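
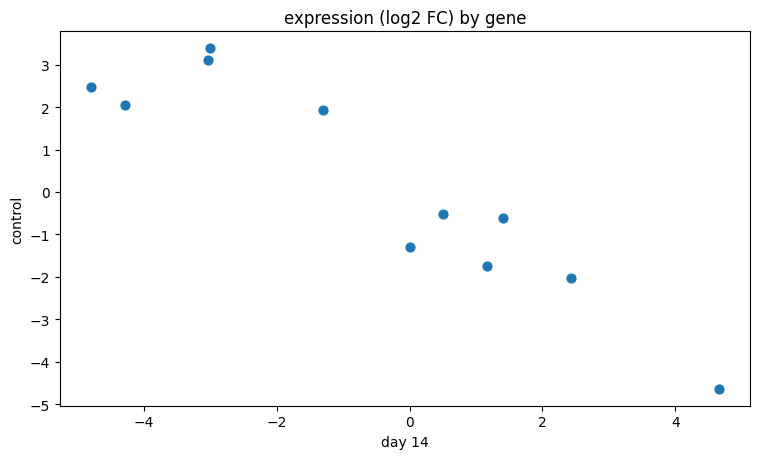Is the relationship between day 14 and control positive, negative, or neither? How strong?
Points are negatively correlated; strong (|r| ≈ 0.9).

negative, strong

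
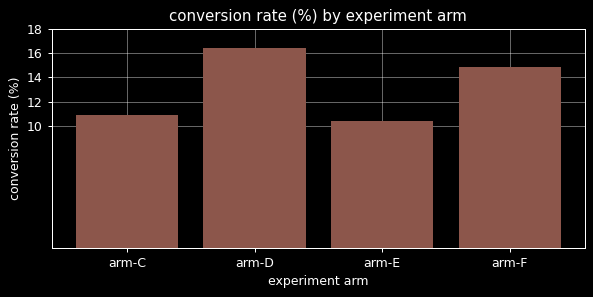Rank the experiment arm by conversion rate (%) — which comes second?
arm-F

Top 3: arm-D ≈ 16, arm-F ≈ 14, arm-C ≈ 10.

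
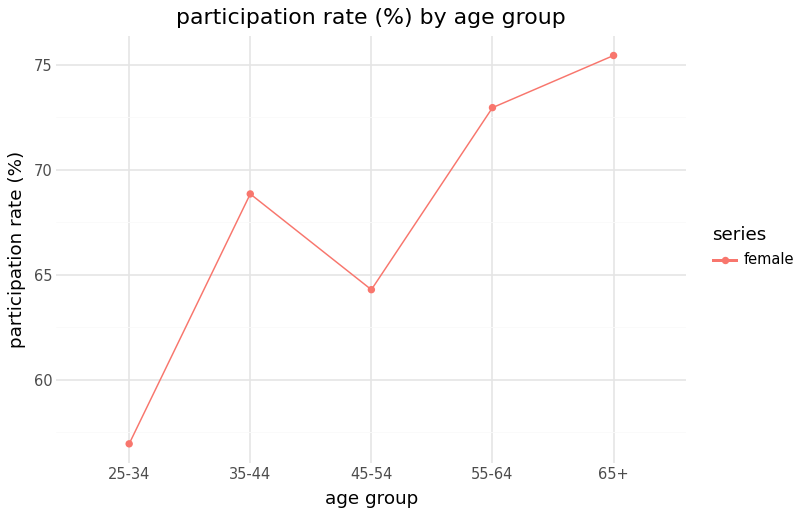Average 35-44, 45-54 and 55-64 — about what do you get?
≈ 68

(68 + 64 + 72) / 3 ≈ 68.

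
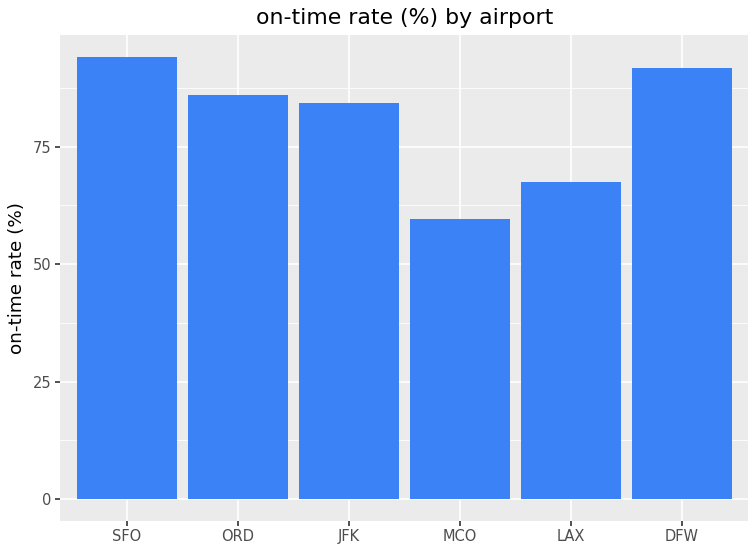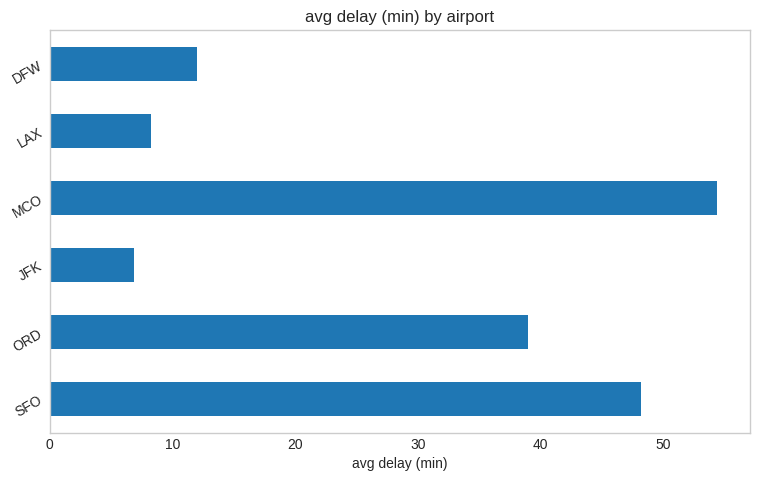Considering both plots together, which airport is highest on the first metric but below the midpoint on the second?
DFW

Chart 2 median avg delay (min) ≈ 25; below-median airports: JFK, LAX, DFW. Among those, DFW has the highest on-time rate (%) (≈ 90).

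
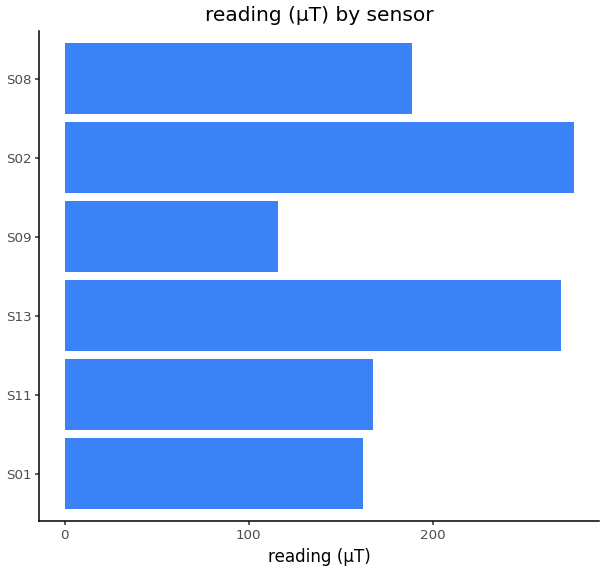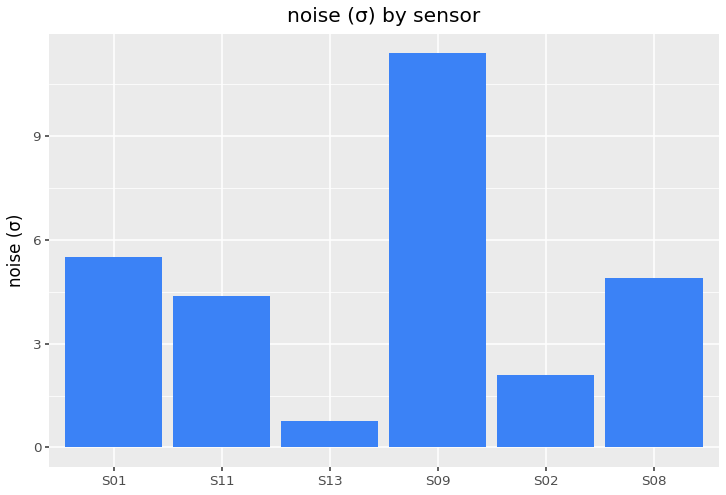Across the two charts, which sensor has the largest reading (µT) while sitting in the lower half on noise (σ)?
S02

Chart 2 median noise (σ) ≈ 4; below-median sensors: S11, S13, S02. Among those, S02 has the highest reading (µT) (≈ 300).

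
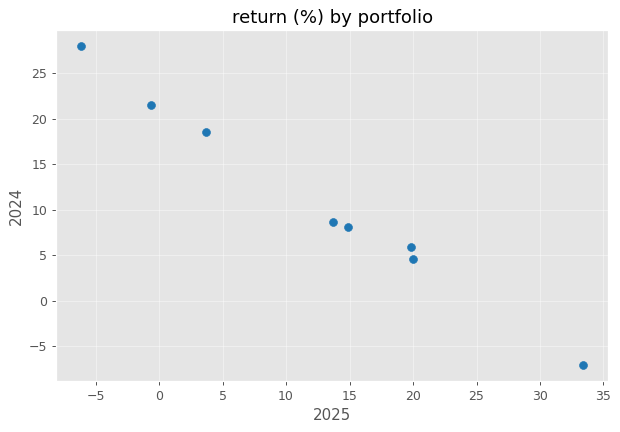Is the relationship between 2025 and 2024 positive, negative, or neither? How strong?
Points are negatively correlated; strong (|r| ≈ 1.0).

negative, strong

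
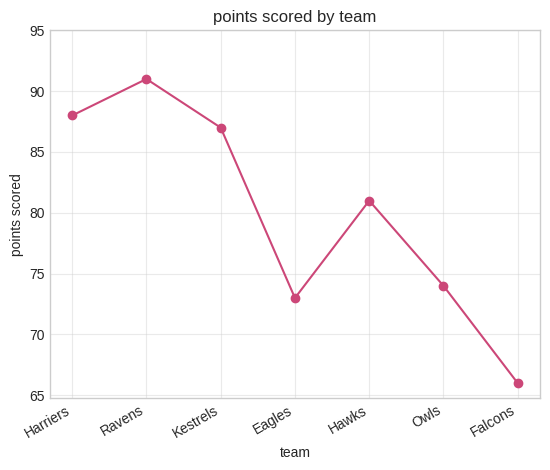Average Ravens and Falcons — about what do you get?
≈ 78

(90 + 65) / 2 ≈ 78.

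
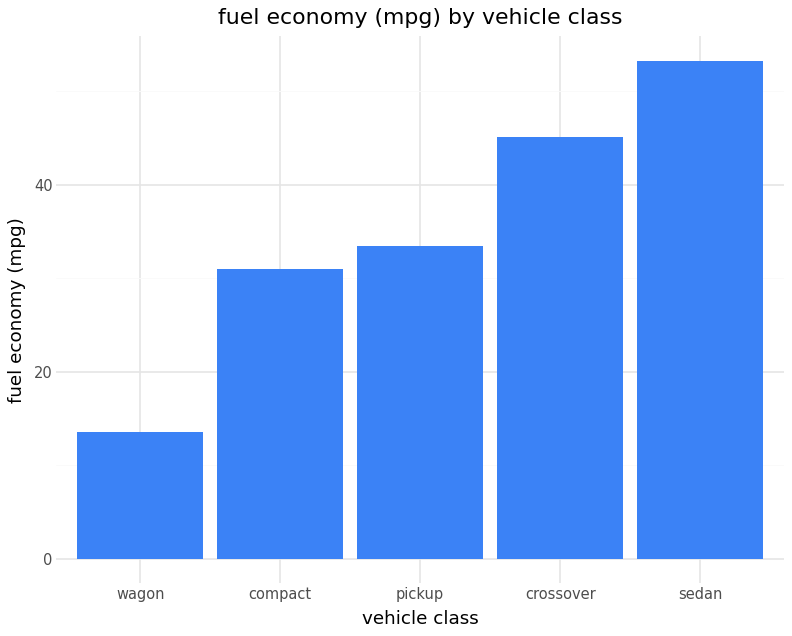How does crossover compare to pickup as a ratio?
≈ 1.29×

crossover ≈ 45, pickup ≈ 35; 45/35 ≈ 1.29.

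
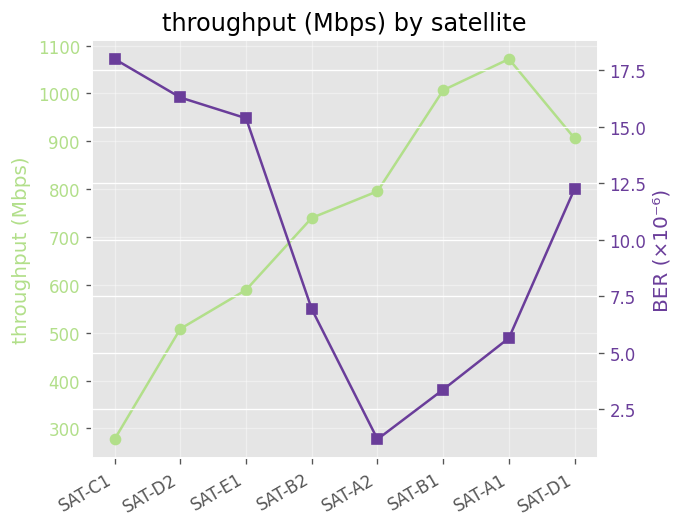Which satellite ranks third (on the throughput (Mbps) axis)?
Top 4 (on the throughput (Mbps) axis): SAT-A1 ≈ 1100, SAT-B1 ≈ 1000, SAT-D1 ≈ 900, SAT-A2 ≈ 800.

SAT-D1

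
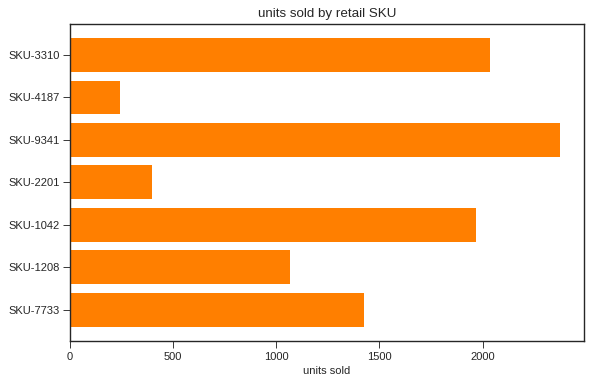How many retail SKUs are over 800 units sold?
Above 800: SKU-3310, SKU-9341, SKU-1042, SKU-1208, SKU-7733.

5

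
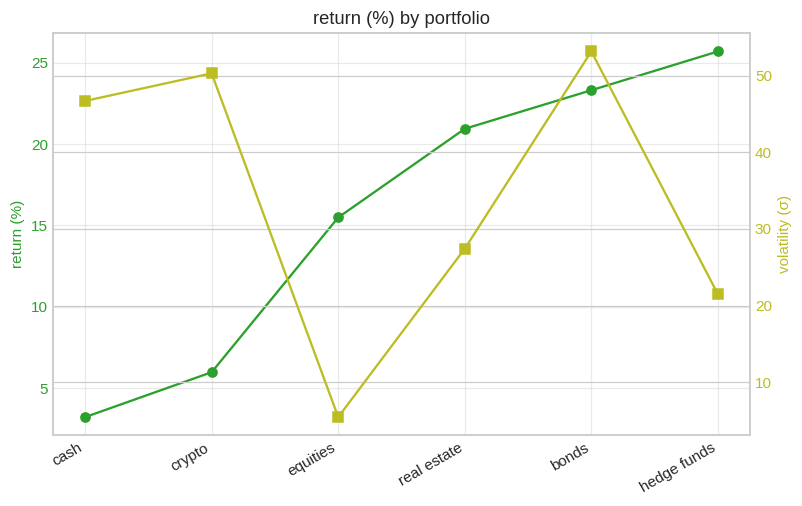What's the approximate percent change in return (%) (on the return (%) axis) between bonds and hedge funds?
bonds ≈ 24, hedge funds ≈ 26; (26 − 24) / 24 ≈ +8.3%.

≈ +8.3%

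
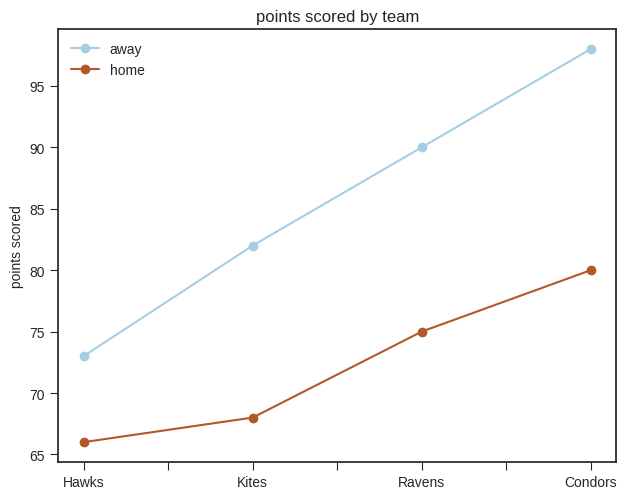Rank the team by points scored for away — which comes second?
Ravens

Top 3 for away: Condors ≈ 100, Ravens ≈ 90, Kites ≈ 80.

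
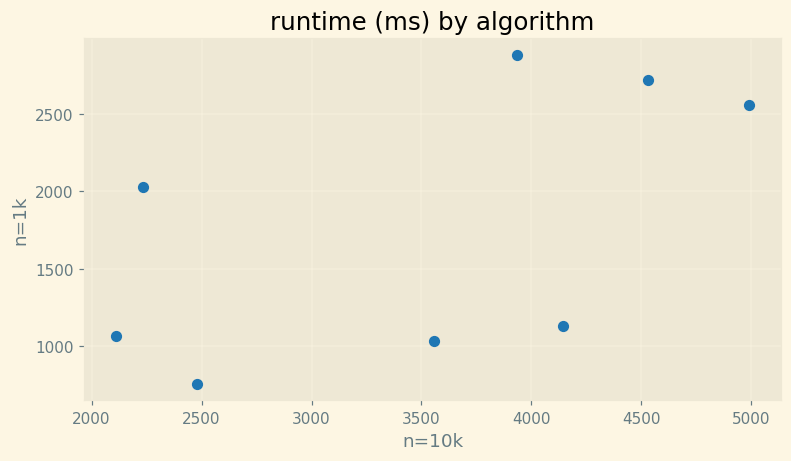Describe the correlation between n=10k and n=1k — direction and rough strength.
Points are positively correlated; moderate (|r| ≈ 0.6).

positive, moderate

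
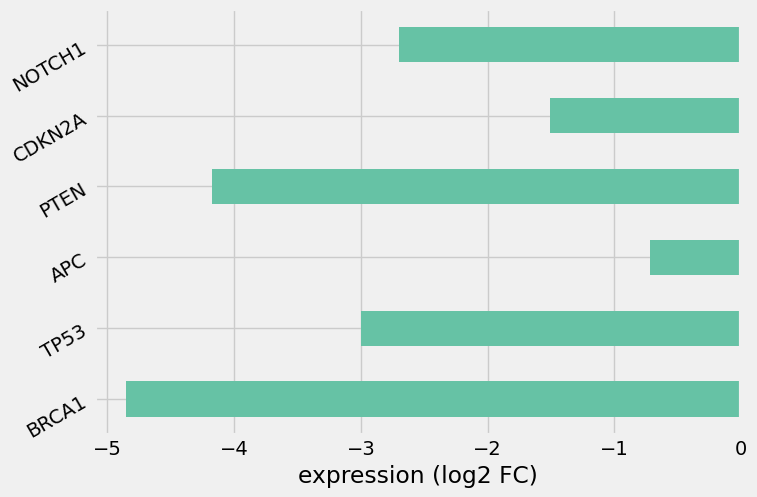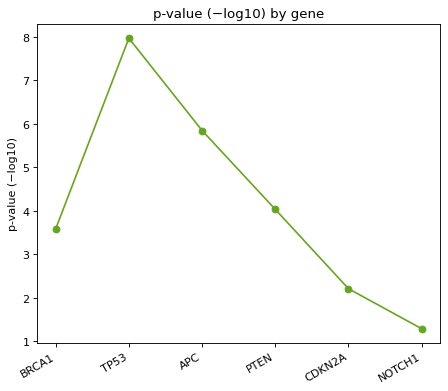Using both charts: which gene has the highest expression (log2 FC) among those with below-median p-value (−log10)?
Chart 2 median p-value (−log10) ≈ 4; below-median genes: BRCA1, CDKN2A, NOTCH1. Among those, CDKN2A has the highest expression (log2 FC) (≈ -2).

CDKN2A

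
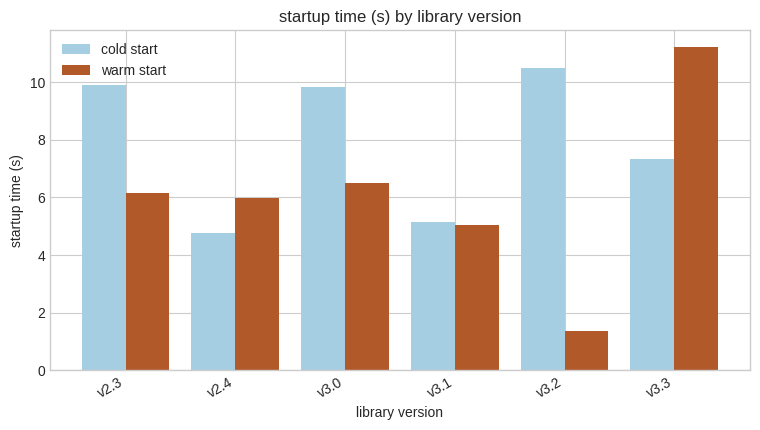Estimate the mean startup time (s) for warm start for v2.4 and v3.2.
≈ 4

(6 + 1) / 2 ≈ 4.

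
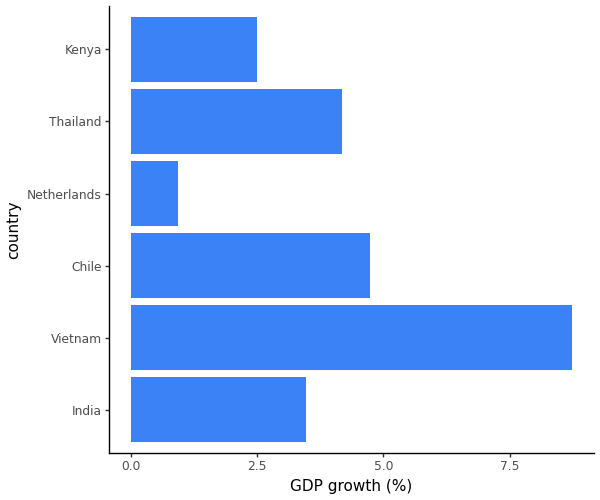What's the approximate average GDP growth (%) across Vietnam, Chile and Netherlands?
≈ 5

(9 + 5 + 1) / 3 ≈ 5.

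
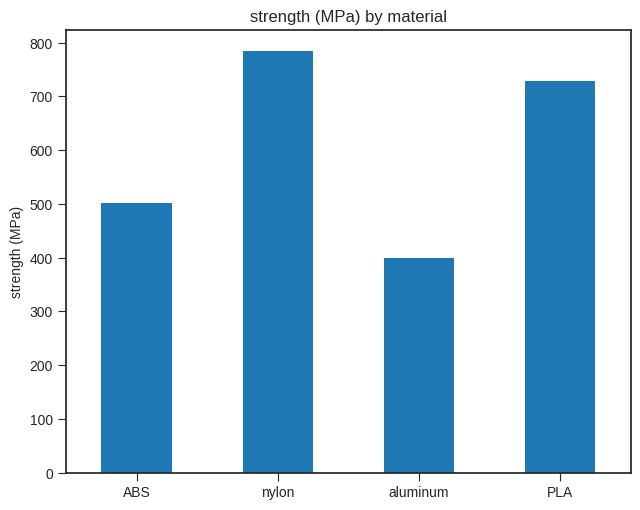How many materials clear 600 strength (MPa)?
Above 600: nylon, PLA.

2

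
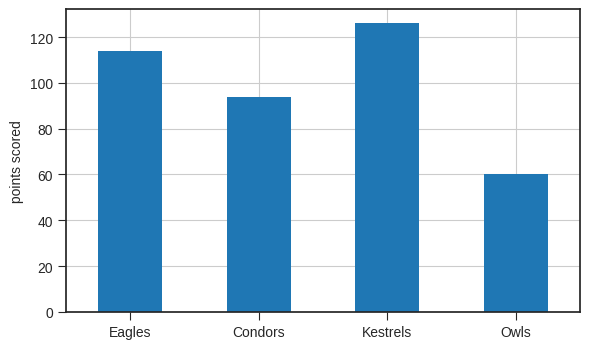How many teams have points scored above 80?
3

Above 80: Eagles, Condors, Kestrels.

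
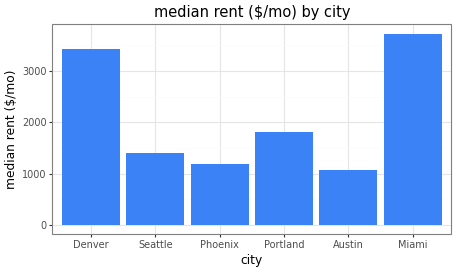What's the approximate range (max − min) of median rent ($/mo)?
Max Miami ≈ 3500, min Austin ≈ 1000; range ≈ 2500.

≈ 2500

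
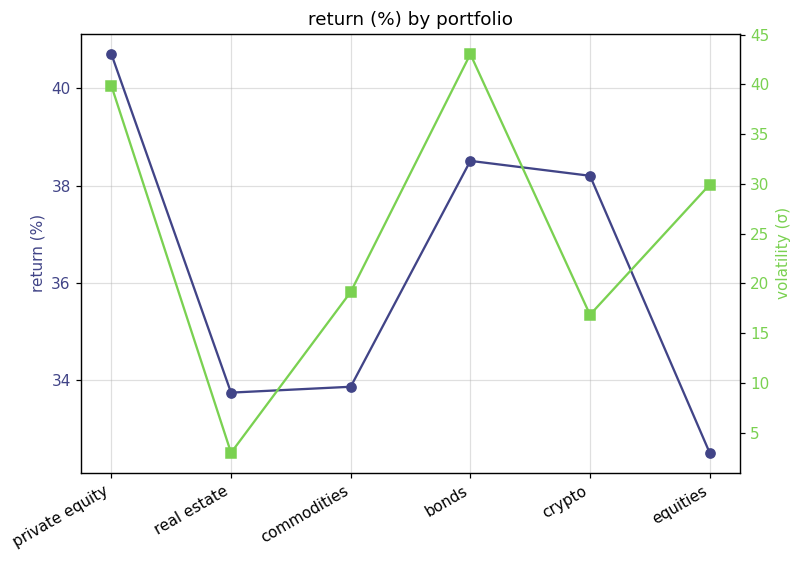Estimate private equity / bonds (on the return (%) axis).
private equity ≈ 41, bonds ≈ 39; 41/39 ≈ 1.05.

≈ 1.05×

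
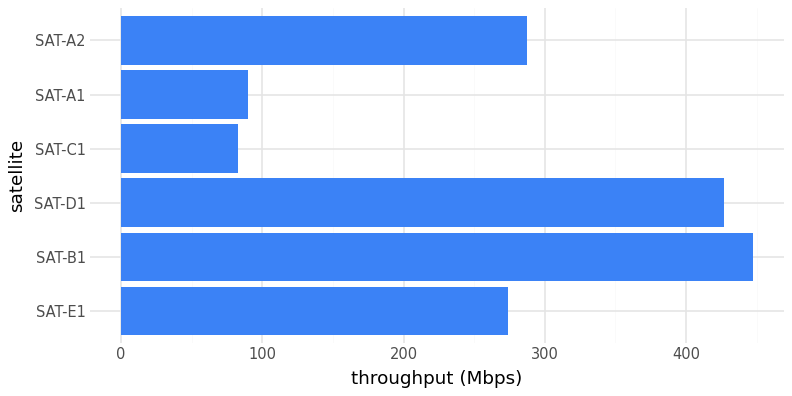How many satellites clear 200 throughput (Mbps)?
Above 200: SAT-E1, SAT-B1, SAT-D1, SAT-A2.

4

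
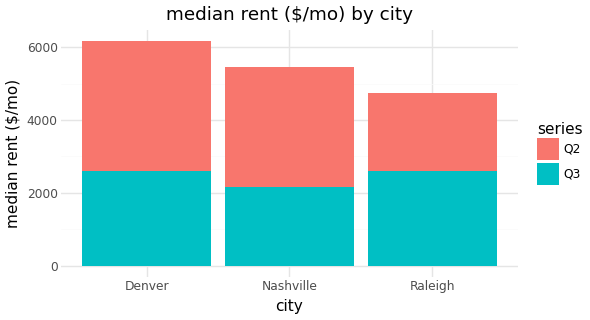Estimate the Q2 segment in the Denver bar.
≈ 3000

Q2 top ≈ 6000, bottom ≈ 3000; segment ≈ 3000.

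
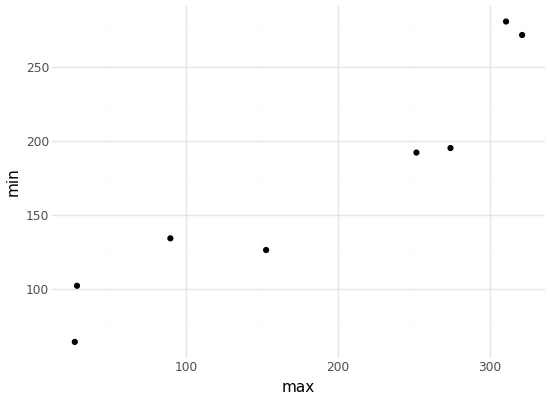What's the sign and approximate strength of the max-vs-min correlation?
positive, strong

Points are positively correlated; strong (|r| ≈ 0.9).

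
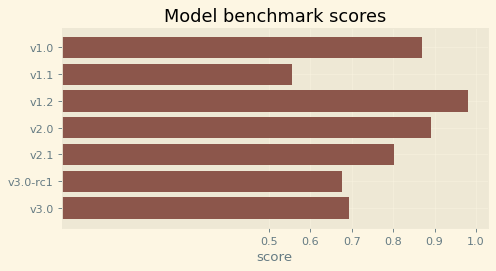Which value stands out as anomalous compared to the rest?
v1.1 ≈ 0.6; the rest sit between ≈ 0.7 and ≈ 1.0.

v1.1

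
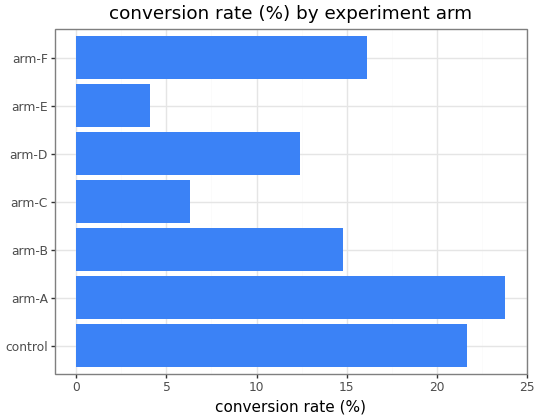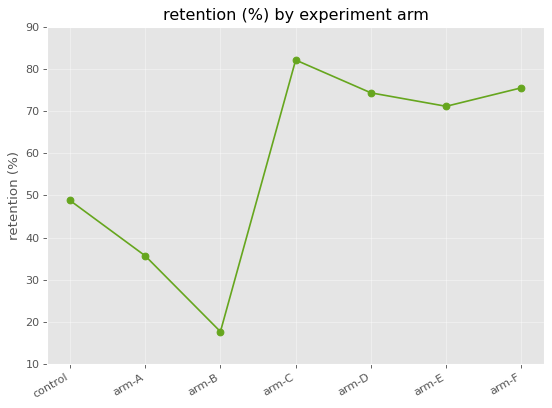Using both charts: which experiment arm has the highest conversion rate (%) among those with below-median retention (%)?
Chart 2 median retention (%) ≈ 70; below-median experiment arms: control, arm-A, arm-B. Among those, arm-A has the highest conversion rate (%) (≈ 25).

arm-A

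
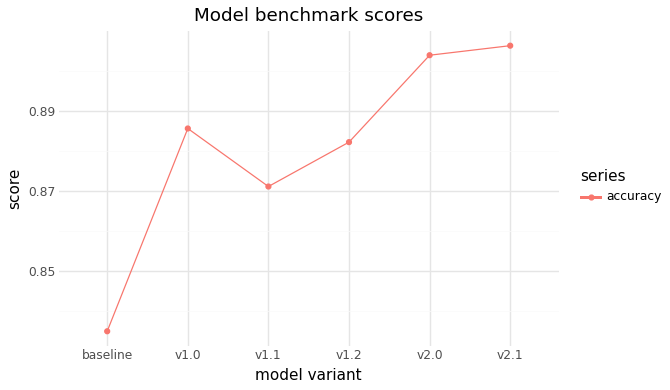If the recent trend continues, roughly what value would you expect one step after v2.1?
≈ 0.925

Last three: 0.88, 0.90, 0.91 → slope ≈ 0.015/step → next ≈ 0.925.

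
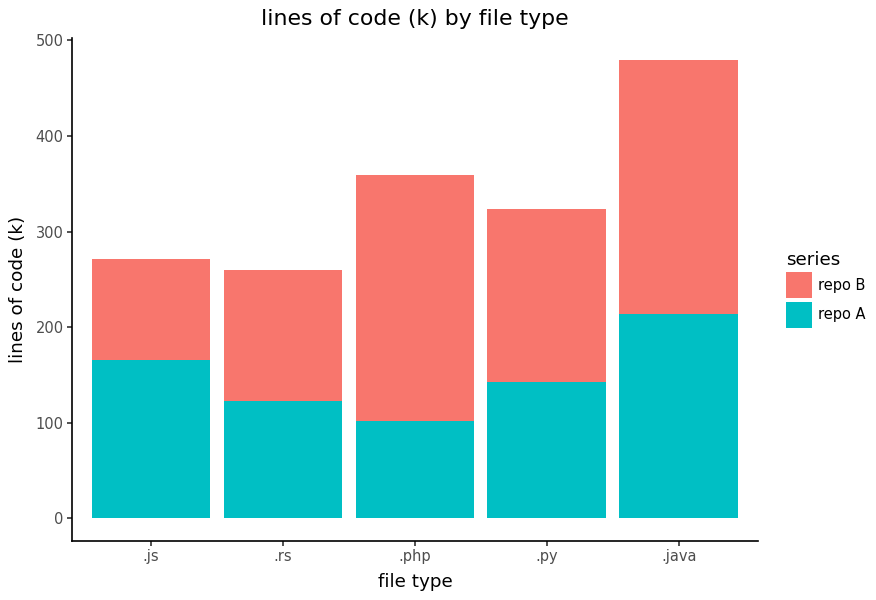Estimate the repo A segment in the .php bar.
repo A top ≈ 100, bottom ≈ 0; segment ≈ 100.

≈ 100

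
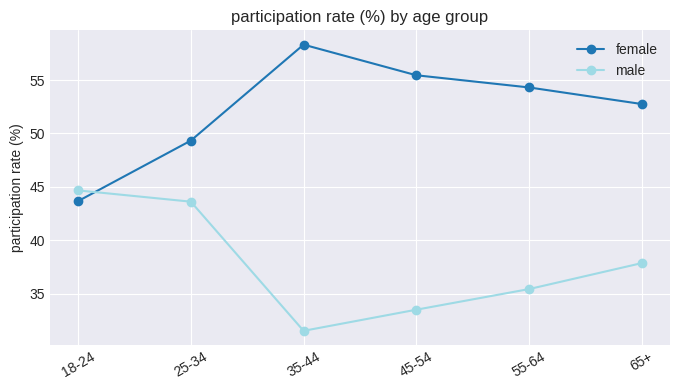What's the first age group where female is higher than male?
25-34

18-24: female ≈ 45 vs male ≈ 45 (not yet); 25-34: female ≈ 50 vs male ≈ 45 (first crossover).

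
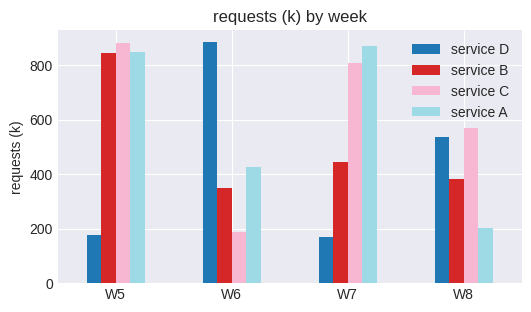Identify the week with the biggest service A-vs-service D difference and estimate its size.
W7, ≈ 700 k

W7: service A ≈ 900, service D ≈ 200 → gap ≈ 700. Next-largest (W5) is only ≈ 600.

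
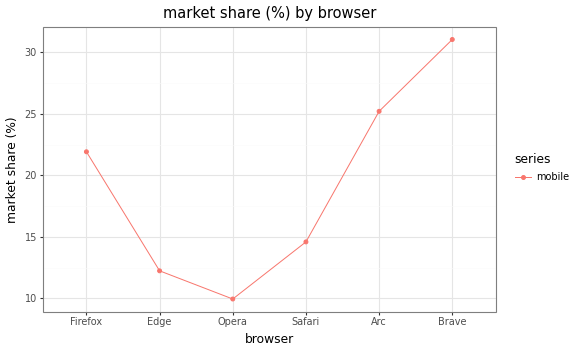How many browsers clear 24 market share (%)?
2

Above 24: Arc, Brave.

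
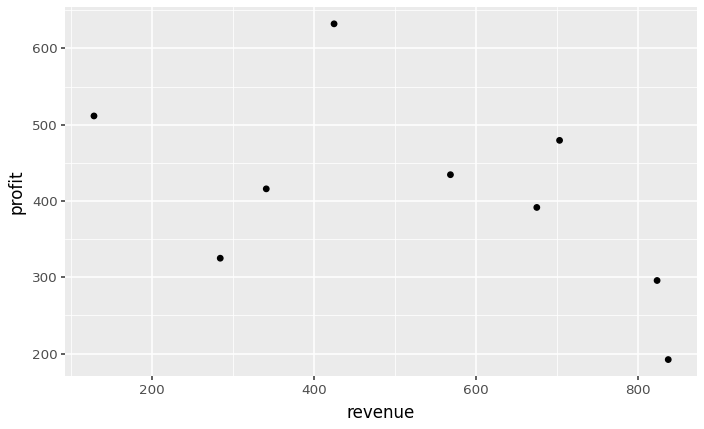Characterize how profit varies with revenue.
Points are negatively correlated; moderate (|r| ≈ 0.5).

negative, moderate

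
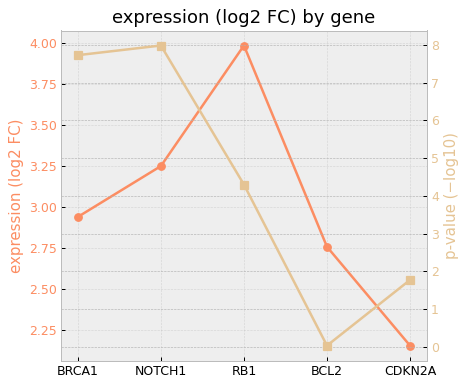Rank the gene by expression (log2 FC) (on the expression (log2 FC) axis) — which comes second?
Top 3 (on the expression (log2 FC) axis): RB1 ≈ 4.0, NOTCH1 ≈ 3.2, BRCA1 ≈ 3.0.

NOTCH1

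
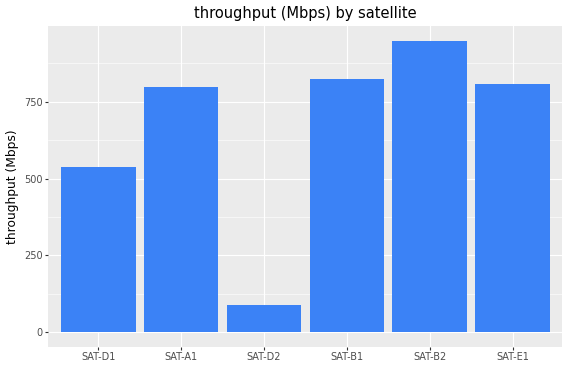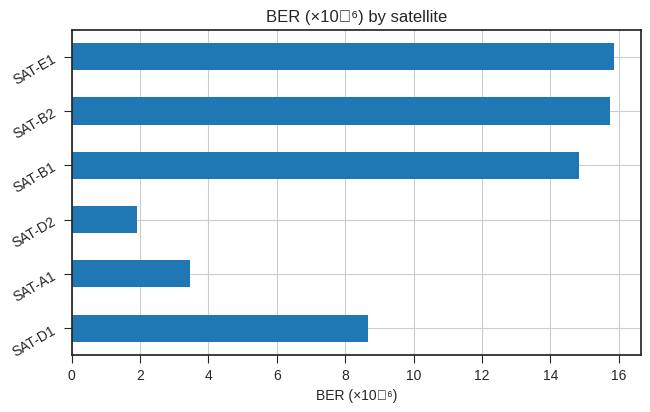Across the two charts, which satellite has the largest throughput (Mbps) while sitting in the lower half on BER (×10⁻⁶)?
Chart 2 median BER (×10⁻⁶) ≈ 12; below-median satellites: SAT-D1, SAT-A1, SAT-D2. Among those, SAT-A1 has the highest throughput (Mbps) (≈ 800).

SAT-A1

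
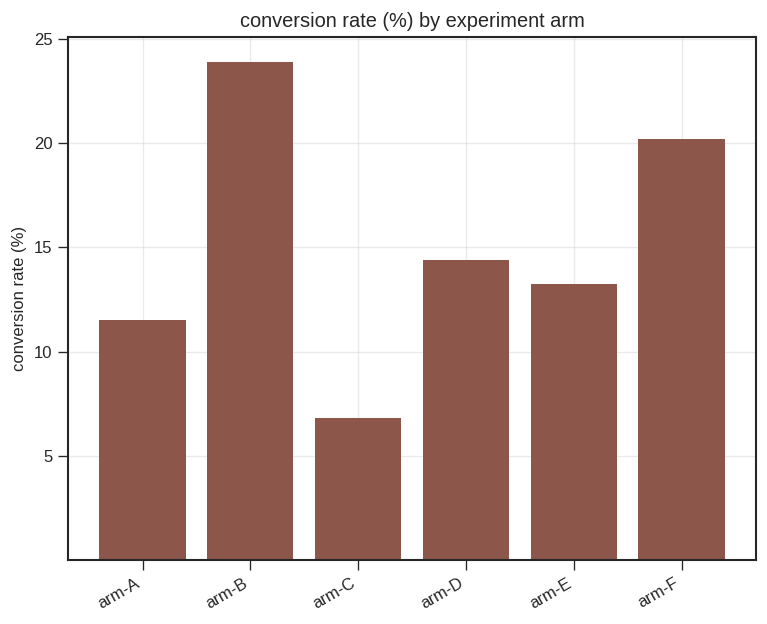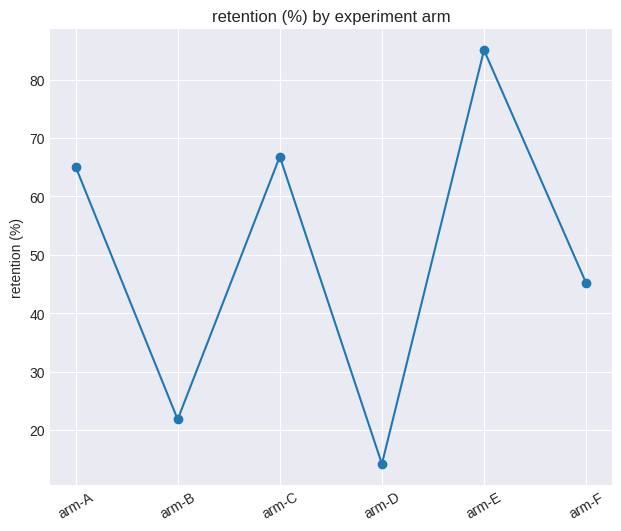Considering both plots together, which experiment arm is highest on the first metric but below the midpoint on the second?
Chart 2 median retention (%) ≈ 60; below-median experiment arms: arm-B, arm-D, arm-F. Among those, arm-B has the highest conversion rate (%) (≈ 25).

arm-B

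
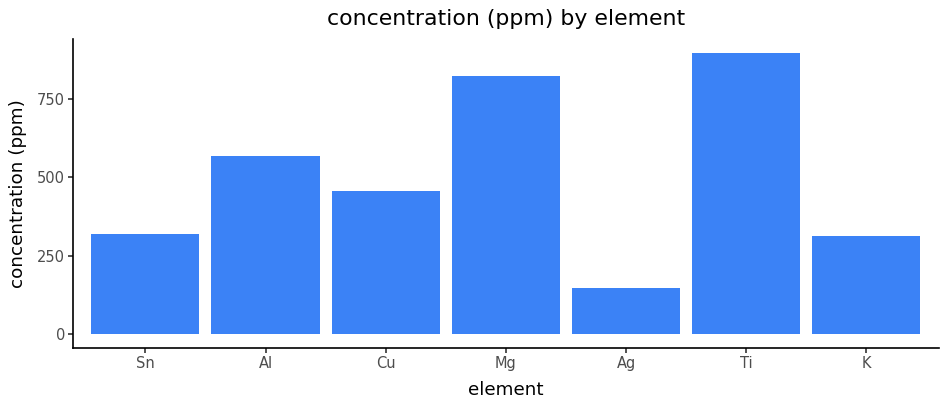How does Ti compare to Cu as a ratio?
Ti ≈ 900, Cu ≈ 500; 900/500 ≈ 1.8.

≈ 1.8×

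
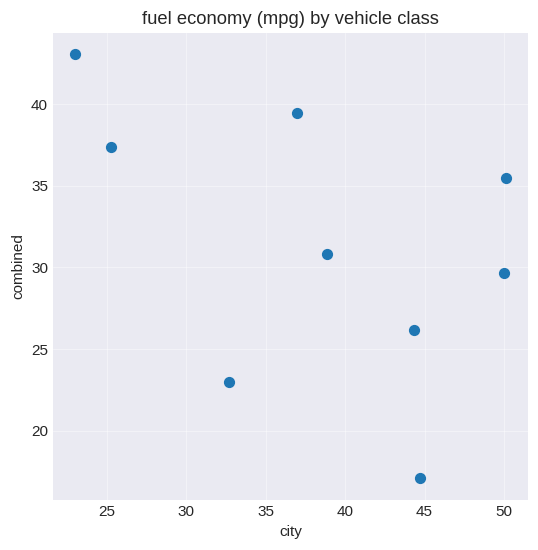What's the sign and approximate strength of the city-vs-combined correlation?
negative, moderate

Points are negatively correlated; moderate (|r| ≈ 0.5).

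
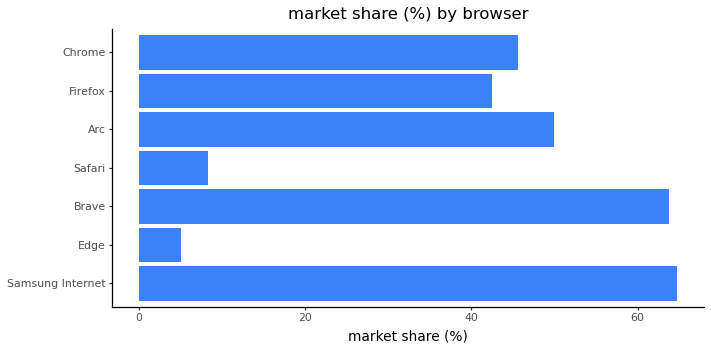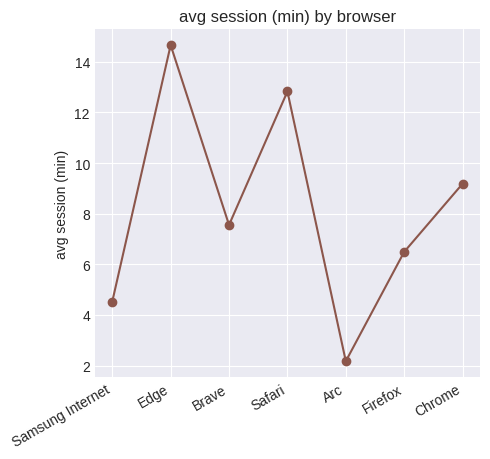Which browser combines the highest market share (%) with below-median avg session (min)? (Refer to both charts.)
Chart 2 median avg session (min) ≈ 8; below-median browsers: Samsung Internet, Arc, Firefox. Among those, Samsung Internet has the highest market share (%) (≈ 60).

Samsung Internet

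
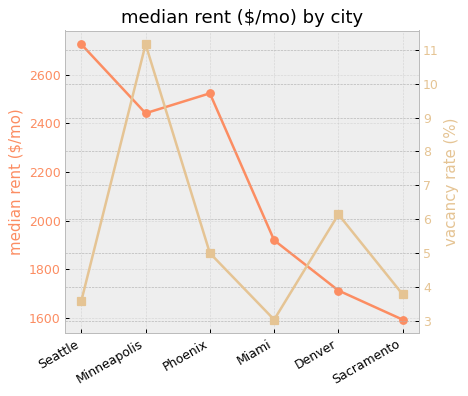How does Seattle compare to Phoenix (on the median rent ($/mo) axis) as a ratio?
≈ 1.08×

Seattle ≈ 2700, Phoenix ≈ 2500; 2700/2500 ≈ 1.08.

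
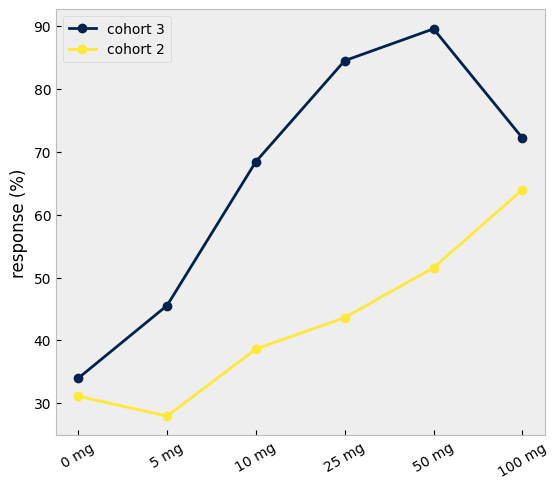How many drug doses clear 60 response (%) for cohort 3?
Above 60: 10 mg, 25 mg, 50 mg, 100 mg.

4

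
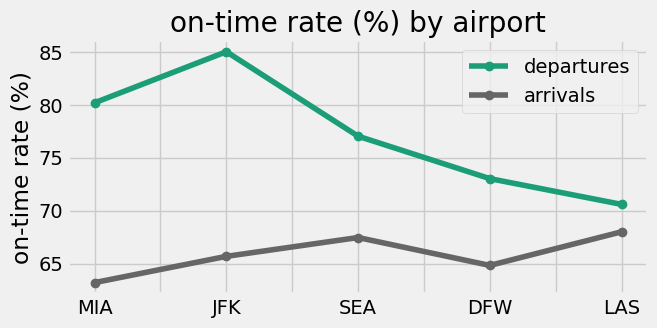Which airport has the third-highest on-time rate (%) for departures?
Top 4 for departures: JFK ≈ 86, MIA ≈ 80, SEA ≈ 78, DFW ≈ 74.

SEA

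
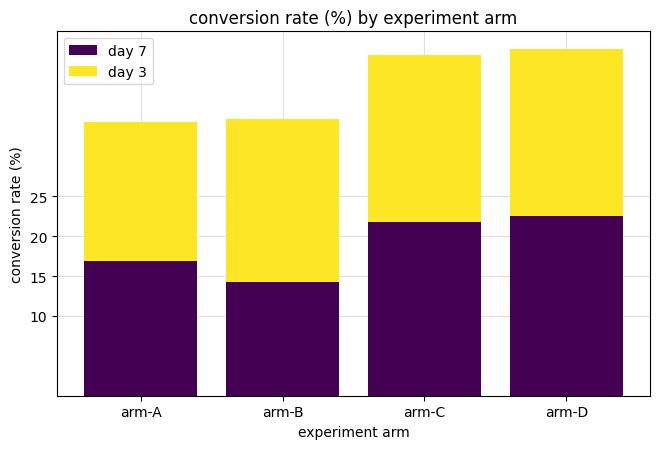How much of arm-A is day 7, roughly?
day 7 top ≈ 15, bottom ≈ 0; segment ≈ 15.

≈ 15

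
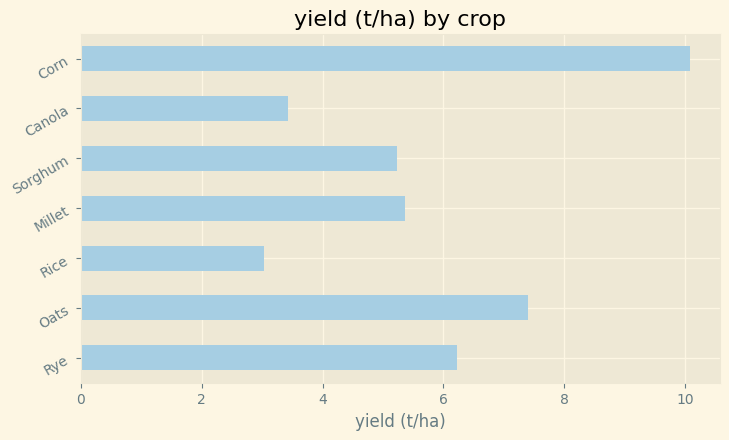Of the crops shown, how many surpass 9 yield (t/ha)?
1

Above 9: Corn.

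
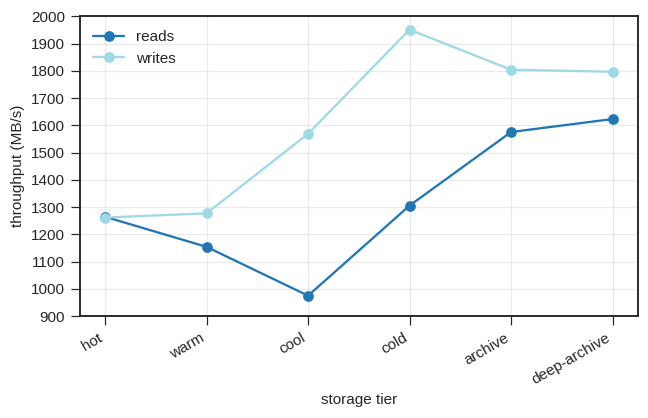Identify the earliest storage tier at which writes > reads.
warm

hot: writes ≈ 1300 vs reads ≈ 1300 (not yet); warm: writes ≈ 1300 vs reads ≈ 1200 (first crossover).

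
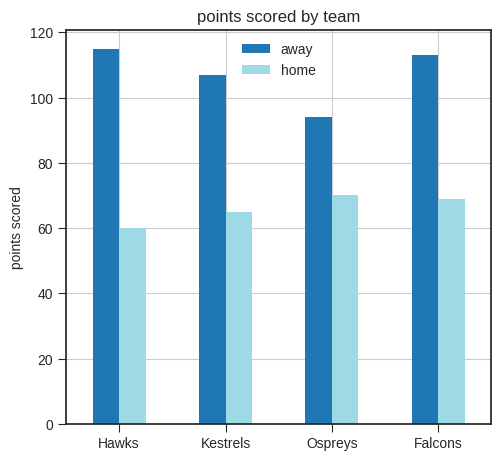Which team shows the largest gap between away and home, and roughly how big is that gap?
Hawks, ≈ 60

Hawks: away ≈ 120, home ≈ 60 → gap ≈ 60. Next-largest (Falcons) is only ≈ 40.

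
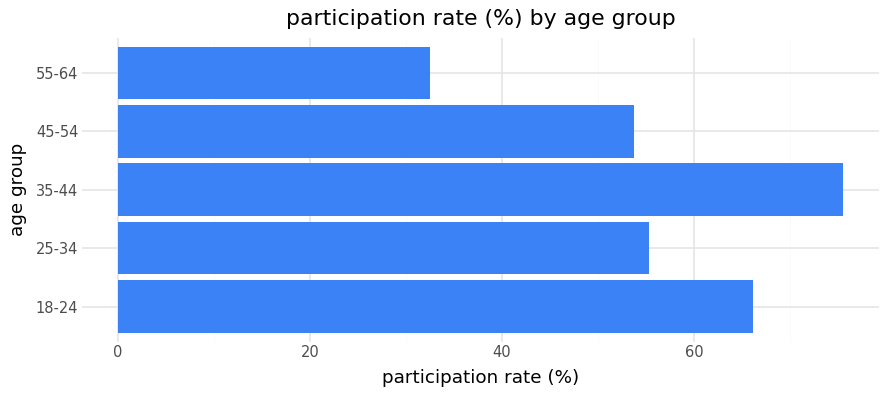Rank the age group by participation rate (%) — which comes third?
Top 4: 35-44 ≈ 80, 18-24 ≈ 70, 25-34 ≈ 60, 45-54 ≈ 50.

25-34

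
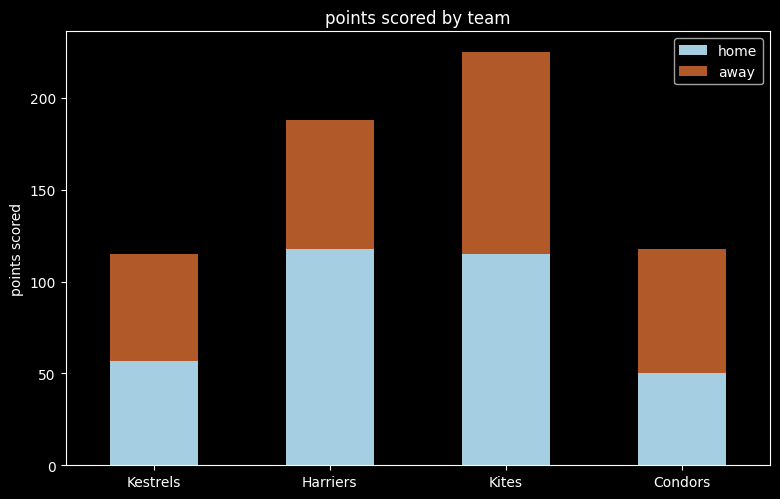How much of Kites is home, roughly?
home top ≈ 120, bottom ≈ 0; segment ≈ 120.

≈ 120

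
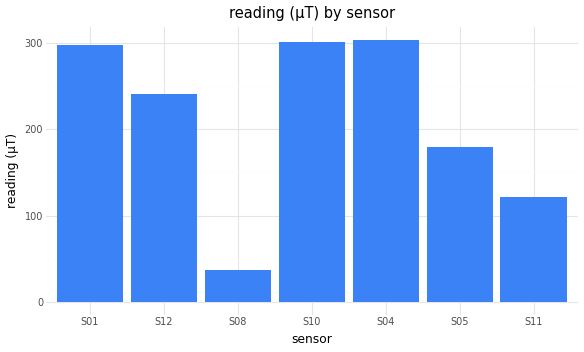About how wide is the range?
Max S04 ≈ 300, min S08 ≈ 50; range ≈ 250.

≈ 250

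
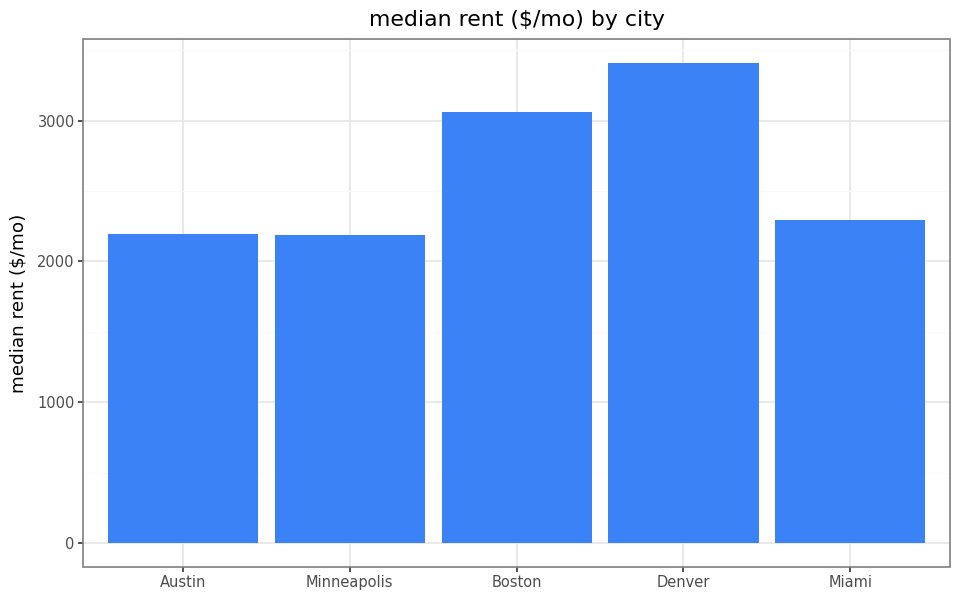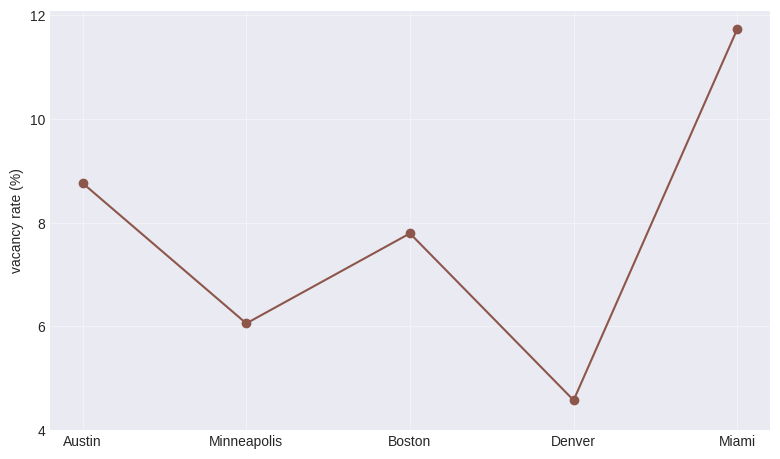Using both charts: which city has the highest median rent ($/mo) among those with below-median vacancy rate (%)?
Chart 2 median vacancy rate (%) ≈ 8; below-median cities: Minneapolis, Denver. Among those, Denver has the highest median rent ($/mo) (≈ 3500).

Denver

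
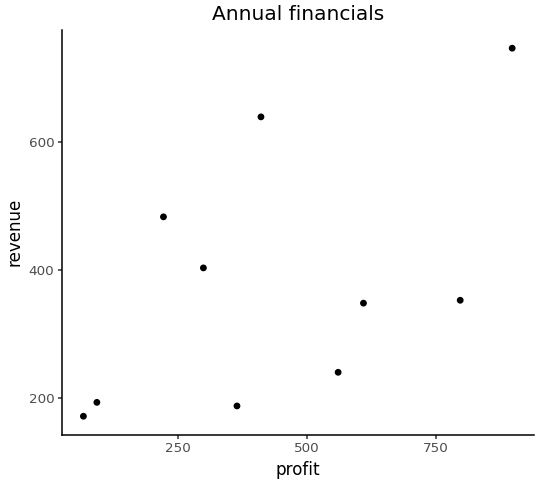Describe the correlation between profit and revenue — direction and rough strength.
positive, moderate

Points are positively correlated; moderate (|r| ≈ 0.5).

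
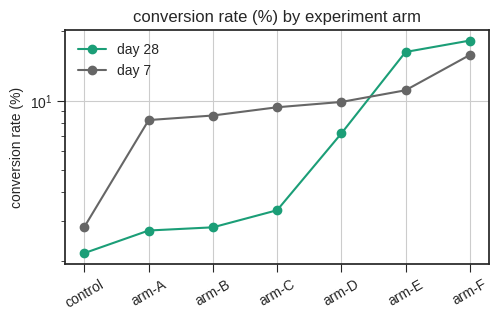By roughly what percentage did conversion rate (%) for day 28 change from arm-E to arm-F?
arm-E ≈ 16, arm-F ≈ 18; (18 − 16) / 16 ≈ +12.5%.

≈ +12.5%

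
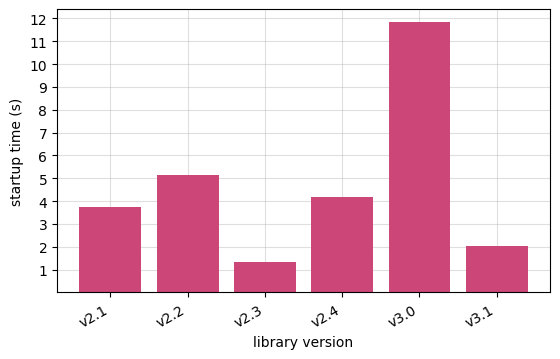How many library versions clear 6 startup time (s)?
1

Above 6: v3.0.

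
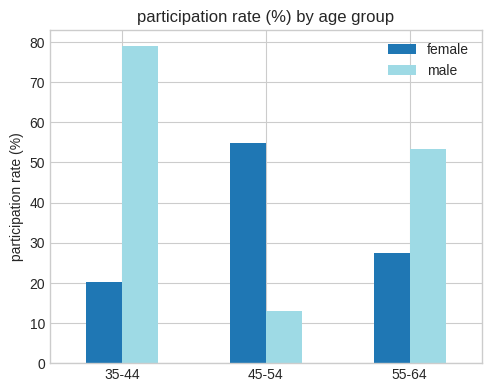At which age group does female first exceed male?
45-54

35-44: female ≈ 20 vs male ≈ 80 (not yet); 45-54: female ≈ 50 vs male ≈ 10 (first crossover).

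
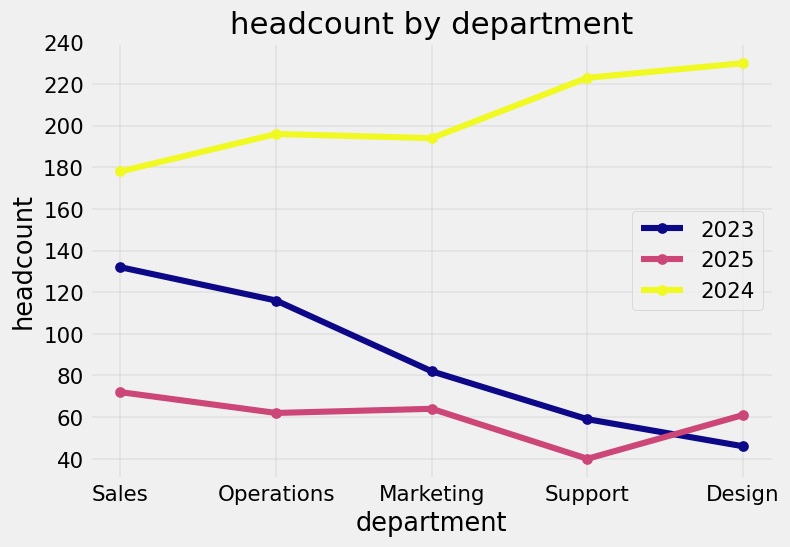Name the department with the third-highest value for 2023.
Top 4 for 2023: Sales ≈ 140, Operations ≈ 120, Marketing ≈ 80, Support ≈ 60.

Marketing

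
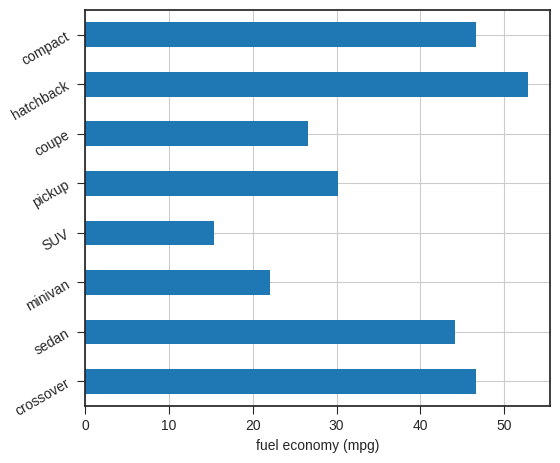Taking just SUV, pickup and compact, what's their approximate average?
≈ 30

(15 + 30 + 45) / 3 ≈ 30.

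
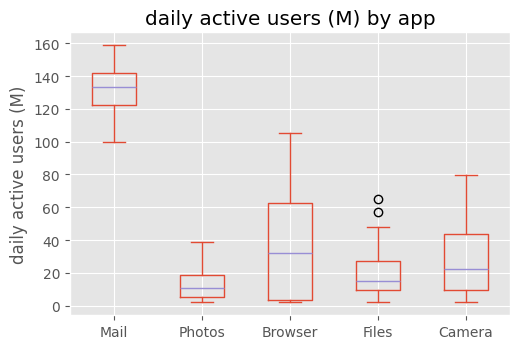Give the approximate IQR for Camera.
≈ 30

Q3 ≈ 40, Q1 ≈ 10; IQR ≈ 30.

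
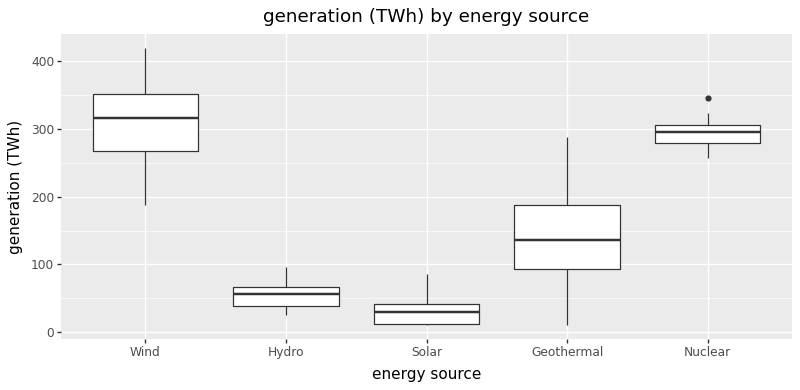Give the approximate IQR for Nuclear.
Q3 ≈ 300, Q1 ≈ 275; IQR ≈ 25.

≈ 25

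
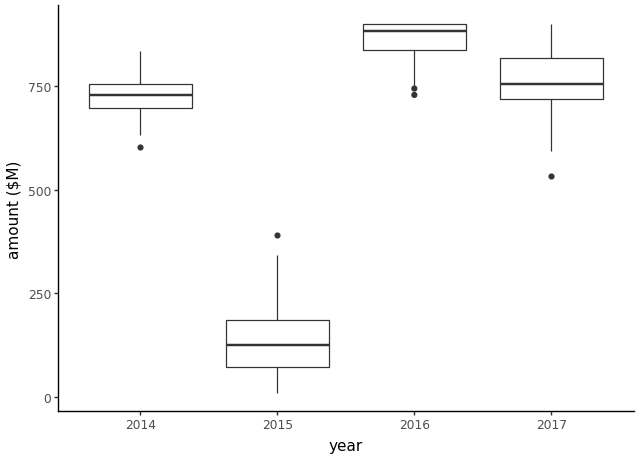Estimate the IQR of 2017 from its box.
Q3 ≈ 800, Q1 ≈ 700; IQR ≈ 100.

≈ 100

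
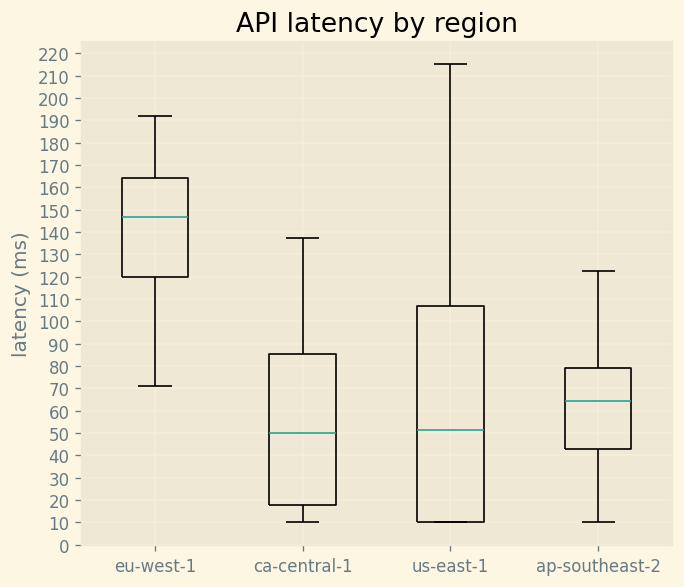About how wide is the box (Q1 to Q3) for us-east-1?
≈ 100

Q3 ≈ 110, Q1 ≈ 10; IQR ≈ 100.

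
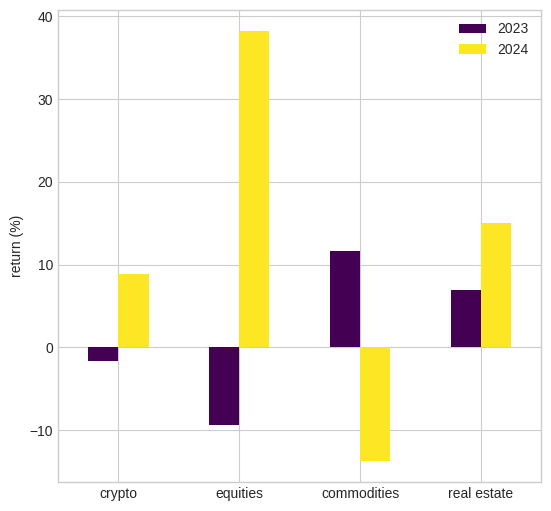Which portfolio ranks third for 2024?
crypto

Top 4 for 2024: equities ≈ 40, real estate ≈ 15, crypto ≈ 10, commodities ≈ -15.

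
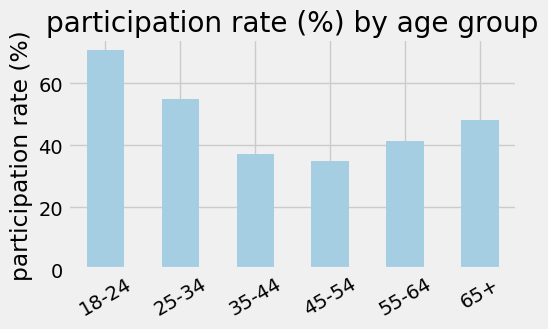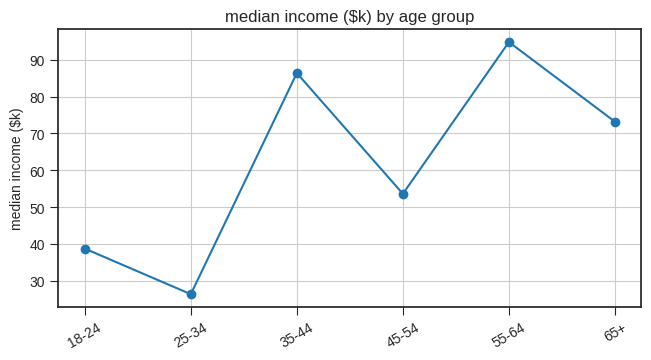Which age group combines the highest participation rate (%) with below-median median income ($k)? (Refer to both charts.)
18-24

Chart 2 median median income ($k) ≈ 60; below-median age groups: 18-24, 25-34, 45-54. Among those, 18-24 has the highest participation rate (%) (≈ 70).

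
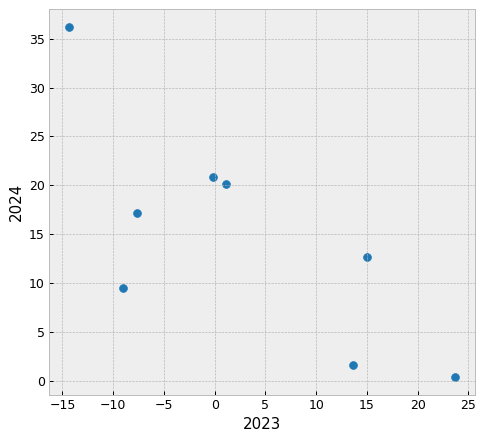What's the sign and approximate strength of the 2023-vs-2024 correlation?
negative, strong

Points are negatively correlated; strong (|r| ≈ 0.8).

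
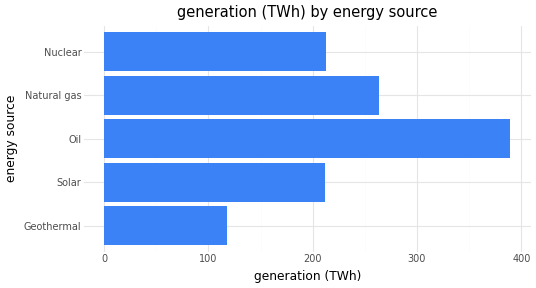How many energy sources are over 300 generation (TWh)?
Above 300: Oil.

1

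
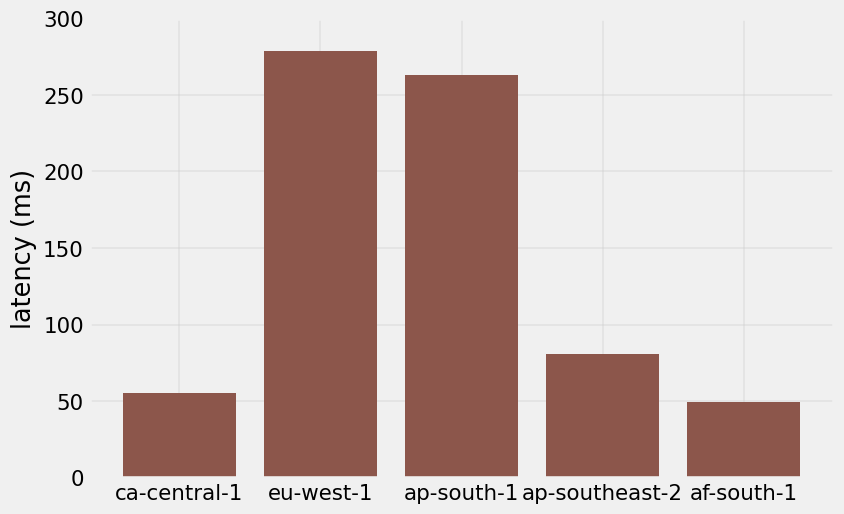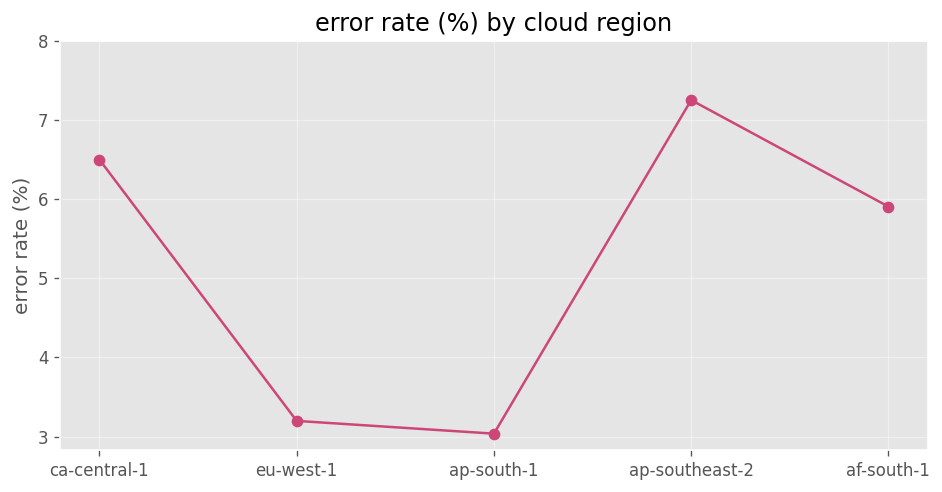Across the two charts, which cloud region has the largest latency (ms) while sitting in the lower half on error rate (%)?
Chart 2 median error rate (%) ≈ 6; below-median cloud regions: eu-west-1, ap-south-1. Among those, eu-west-1 has the highest latency (ms) (≈ 300).

eu-west-1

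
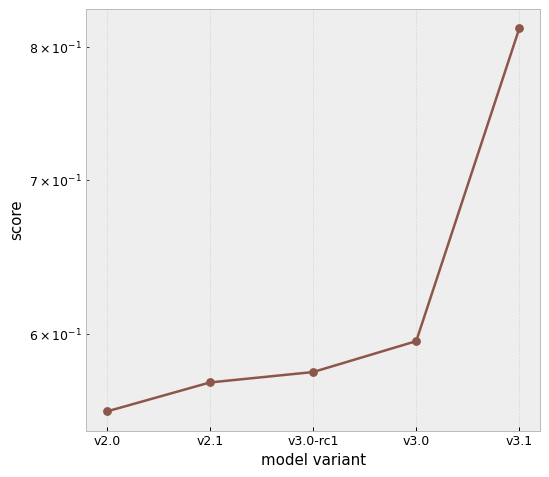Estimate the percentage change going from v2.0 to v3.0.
≈ +9.1%

v2.0 ≈ 0.55, v3.0 ≈ 0.60; (0.60 − 0.55) / 0.55 ≈ +9.1%.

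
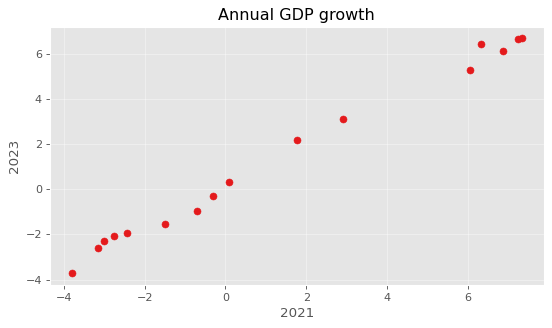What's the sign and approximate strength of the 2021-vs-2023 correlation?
positive, strong

Points are positively correlated; strong (|r| ≈ 1.0).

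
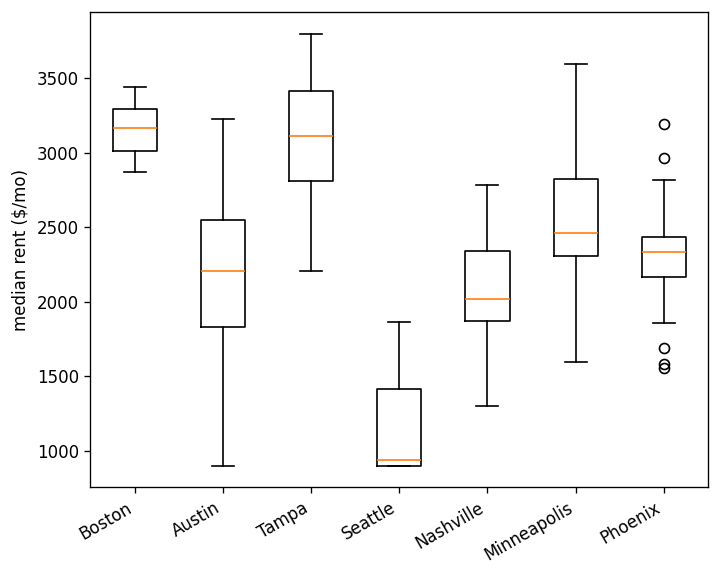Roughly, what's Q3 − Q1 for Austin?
Q3 ≈ 2600, Q1 ≈ 1800; IQR ≈ 800.

≈ 800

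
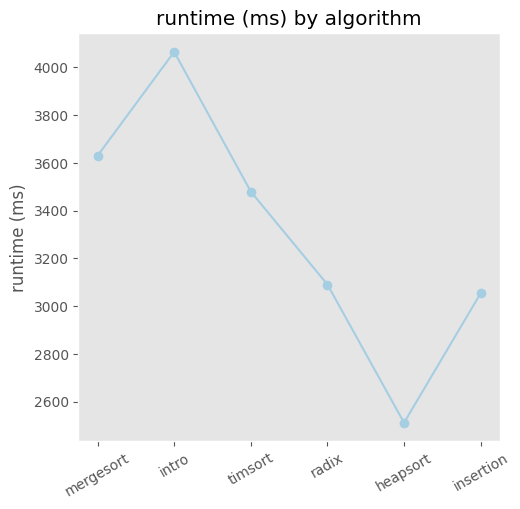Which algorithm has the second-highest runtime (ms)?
Top 3: intro ≈ 4000, mergesort ≈ 3600, timsort ≈ 3400.

mergesort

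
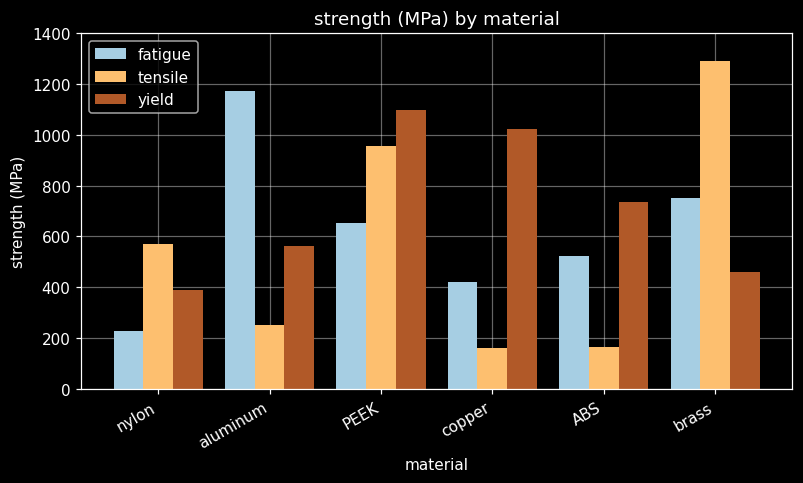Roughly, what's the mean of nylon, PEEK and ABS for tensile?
(600 + 1000 + 200) / 3 ≈ 600.

≈ 600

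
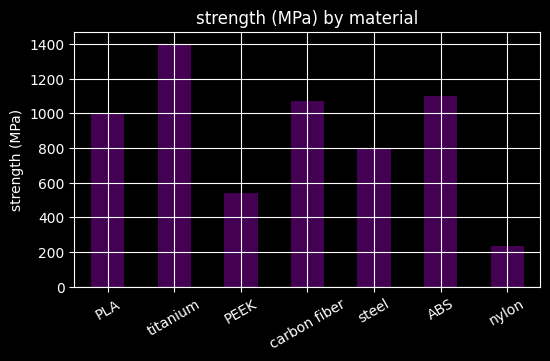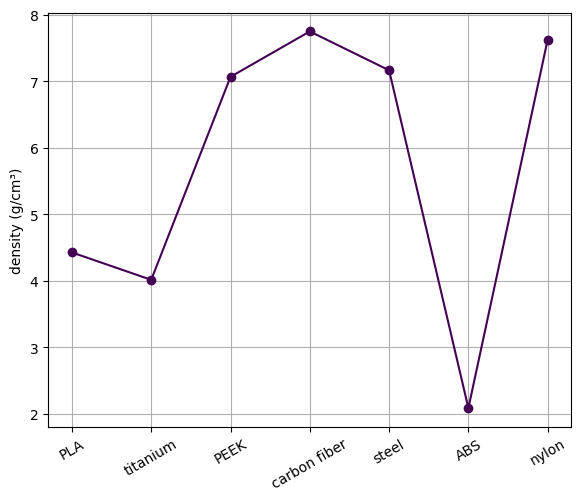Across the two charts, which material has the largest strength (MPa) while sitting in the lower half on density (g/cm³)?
titanium

Chart 2 median density (g/cm³) ≈ 7; below-median materials: PLA, titanium, ABS. Among those, titanium has the highest strength (MPa) (≈ 1400).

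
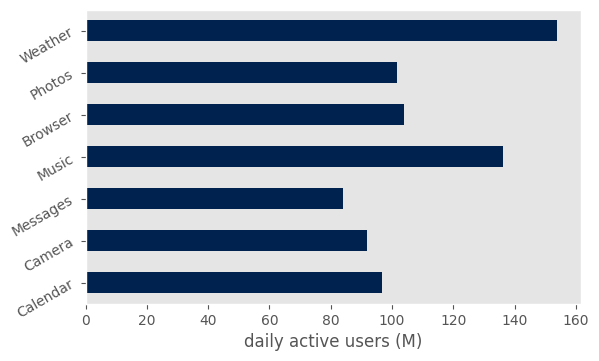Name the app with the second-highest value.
Top 3: Weather ≈ 160, Music ≈ 140, Browser ≈ 100.

Music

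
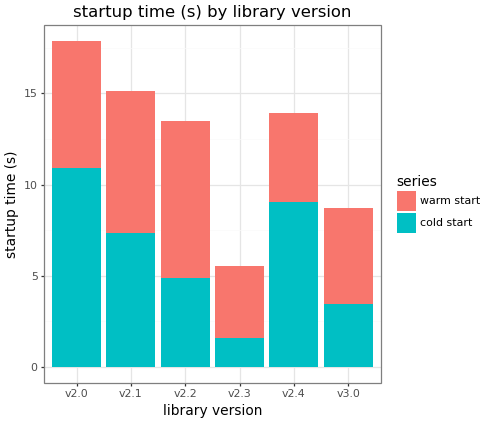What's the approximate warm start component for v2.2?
warm start top ≈ 14, bottom ≈ 4; segment ≈ 10.

≈ 10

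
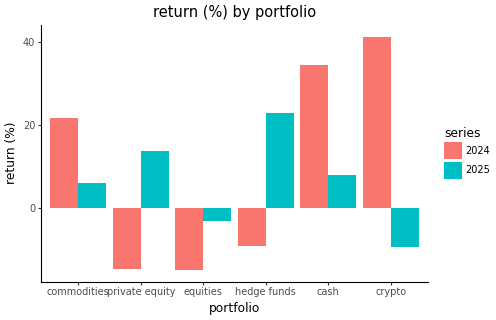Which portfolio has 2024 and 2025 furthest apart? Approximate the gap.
crypto, ≈ 50 %

crypto: 2024 ≈ 40, 2025 ≈ -10 → gap ≈ 50. Next-largest (hedge funds) is only ≈ 35.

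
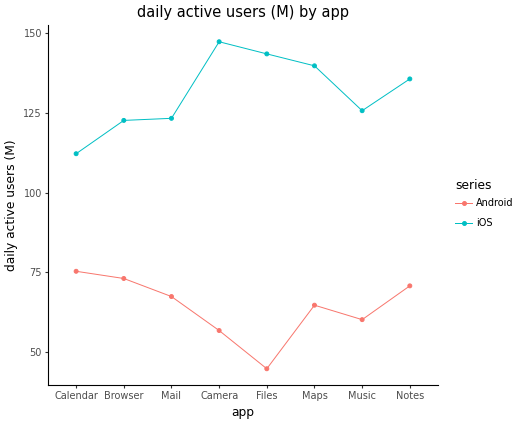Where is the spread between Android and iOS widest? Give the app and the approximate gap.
Files: Android ≈ 40, iOS ≈ 140 → gap ≈ 100. Next-largest (Camera) is only ≈ 90.

Files, ≈ 100 M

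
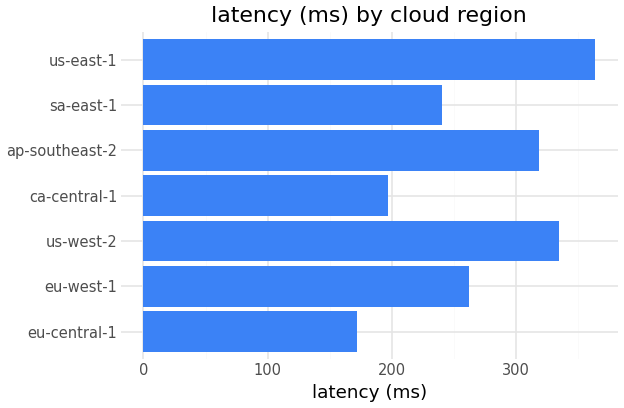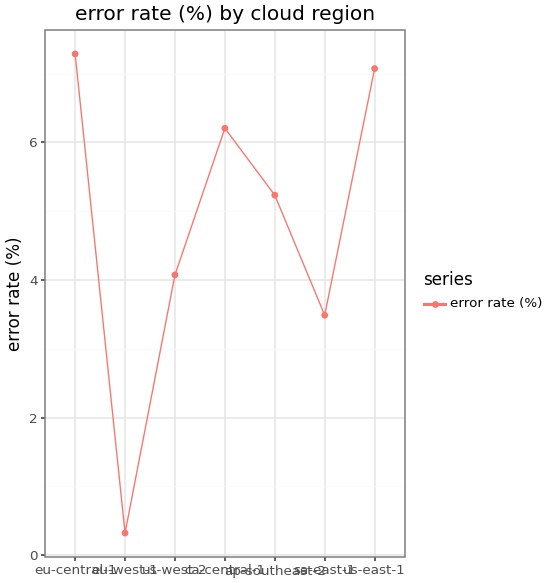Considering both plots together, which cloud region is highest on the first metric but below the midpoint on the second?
Chart 2 median error rate (%) ≈ 5; below-median cloud regions: eu-west-1, us-west-2, sa-east-1. Among those, us-west-2 has the highest latency (ms) (≈ 350).

us-west-2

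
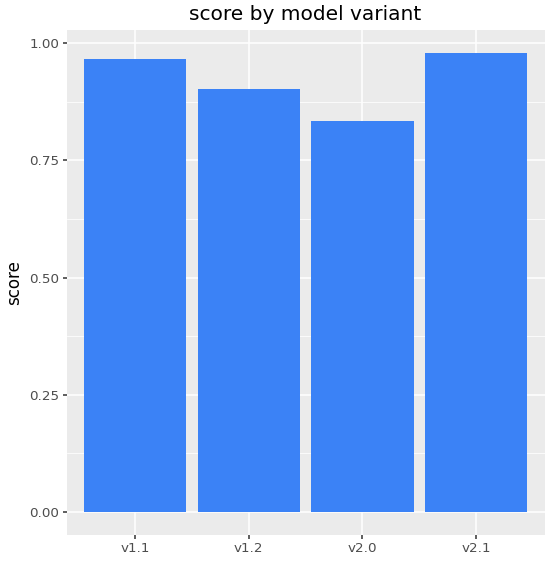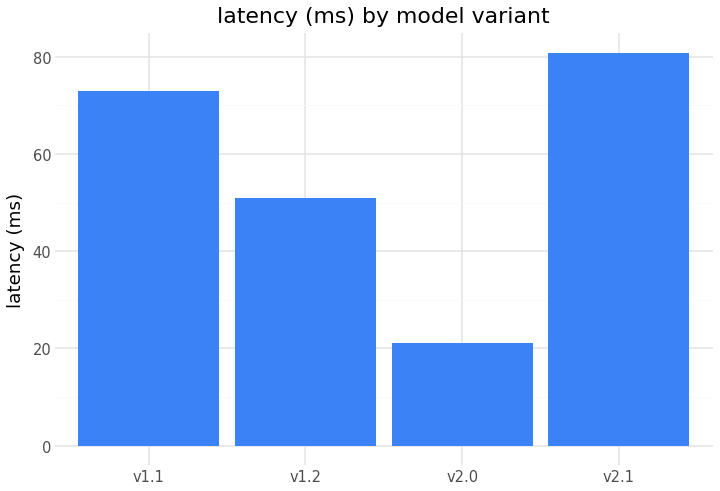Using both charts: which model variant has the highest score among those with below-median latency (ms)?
v1.2

Chart 2 median latency (ms) ≈ 60; below-median model variants: v1.2, v2.0. Among those, v1.2 has the highest score (≈ 0.9).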